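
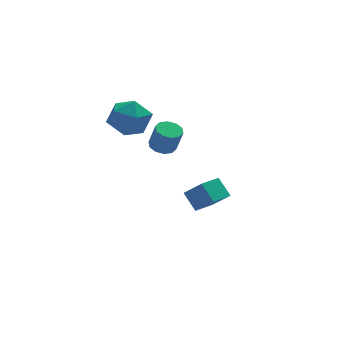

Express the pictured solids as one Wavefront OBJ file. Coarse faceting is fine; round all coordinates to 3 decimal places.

v 0.388 2.605 -2.786
v 0.085 3.274 -2.078
v -0.182 3.247 -3.638
v -0.485 3.917 -2.931
v 1.285 3.183 -2.949
v 0.982 3.853 -2.242
v 0.715 3.826 -3.802
v 0.412 4.495 -3.094
v -2.079 1.407 1.619
v -1.586 1.19 1.465
v -1.389 0.896 2.506
v -1.881 1.113 2.661
v -1.535 1.522 1.549
v -1.338 1.227 2.59
v -1.692 1.81 1.66
v -1.494 1.515 2.701
v -1.996 1.944 1.756
v -1.799 1.649 2.797
v -2.332 1.873 1.799
v -2.135 1.578 2.841
v -2.571 1.624 1.774
v -2.374 1.33 2.815
v -2.622 1.293 1.69
v -2.425 0.998 2.731
v -2.466 1.005 1.579
v -2.268 0.71 2.62
v -2.161 0.871 1.483
v -1.964 0.576 2.524
v -1.825 0.942 1.439
v -1.628 0.647 2.481
v -3.648 4.108 1.695
v -3.13 4.557 2.436
v -2.39 3.103 1.424
v -1.872 3.552 2.165
v -2.68 2.988 2.384
v -3.457 3.609 2.552
v -2.063 4.051 1.308
v -2.84 4.672 1.476
v -2.15 4.522 2.197
v -2.531 3.865 2.862
v -2.989 3.795 0.998
v -3.37 3.138 1.663
f 2 4 1
f 5 2 1
f 1 4 3
f 3 5 1
f 2 8 4
f 6 2 5
f 6 8 2
f 4 8 3
f 7 5 3
f 3 8 7
f 7 6 5
f 8 6 7
f 10 9 13
f 10 13 11
f 11 13 14
f 11 14 12
f 13 9 15
f 13 15 14
f 14 15 16
f 14 16 12
f 15 9 17
f 15 17 16
f 16 17 18
f 16 18 12
f 17 9 19
f 17 19 18
f 18 19 20
f 18 20 12
f 19 9 21
f 19 21 20
f 20 21 22
f 20 22 12
f 21 9 23
f 21 23 22
f 22 23 24
f 22 24 12
f 23 9 25
f 23 25 24
f 24 25 26
f 24 26 12
f 25 9 27
f 25 27 26
f 26 27 28
f 26 28 12
f 27 9 29
f 27 29 28
f 28 29 30
f 28 30 12
f 29 9 10
f 29 10 30
f 30 10 11
f 30 11 12
f 31 42 36
f 31 36 32
f 31 32 38
f 31 38 41
f 31 41 42
f 32 36 40
f 36 42 35
f 42 41 33
f 41 38 37
f 38 32 39
f 34 40 35
f 34 35 33
f 34 33 37
f 34 37 39
f 34 39 40
f 35 40 36
f 33 35 42
f 37 33 41
f 39 37 38
f 40 39 32



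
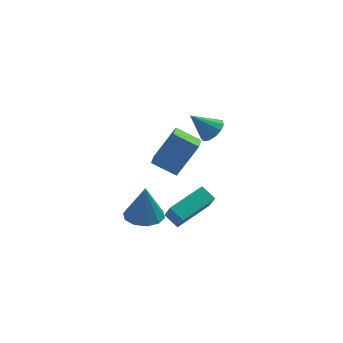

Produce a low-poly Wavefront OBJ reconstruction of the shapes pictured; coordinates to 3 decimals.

v 4.453 2.992 2.278
v 4.987 2.745 2.848
v 3.327 3.248 3.442
v 5.045 3.201 2.804
v 4.916 3.591 2.593
v 4.639 3.791 2.282
v 4.303 3.737 1.969
v 4.015 3.446 1.754
v 3.866 3.012 1.706
v 3.903 2.571 1.839
v 4.115 2.264 2.111
v 4.434 2.188 2.436
v 4.76 2.367 2.711
v 1.223 -3.525 0.584
v 1.36 -4.128 1.624
v 0.723 -2.856 1.037
v 0.859 -3.459 2.077
v 3.061 -2.421 0.983
v 3.197 -3.024 2.023
v 2.56 -1.752 1.436
v 2.697 -2.355 2.476
v -0.423 -3.526 1.799
v 0.217 -2.737 1.71
v -0.317 -3.394 3.741
v -0.371 -2.51 1.726
v -0.979 -2.672 1.77
v -1.374 -3.16 1.825
v -1.406 -3.788 1.87
v -1.062 -4.316 1.887
v -0.474 -4.543 1.871
v 0.134 -4.381 1.827
v 0.529 -3.893 1.772
v 0.561 -3.265 1.728
v 0.65 0.112 2.637
v 1.841 0.396 4.441
v 1.014 1.191 2.226
v 2.205 1.475 4.03
v 1.815 -0.535 1.97
v 3.006 -0.251 3.774
v 2.179 0.544 1.559
v 3.37 0.828 3.363
f 2 1 4
f 2 4 3
f 4 1 5
f 4 5 3
f 5 1 6
f 5 6 3
f 6 1 7
f 6 7 3
f 7 1 8
f 7 8 3
f 8 1 9
f 8 9 3
f 9 1 10
f 9 10 3
f 10 1 11
f 10 11 3
f 11 1 12
f 11 12 3
f 12 1 13
f 12 13 3
f 13 1 2
f 13 2 3
f 15 17 14
f 18 15 14
f 14 17 16
f 16 18 14
f 15 21 17
f 19 15 18
f 19 21 15
f 17 21 16
f 20 18 16
f 16 21 20
f 20 19 18
f 21 19 20
f 23 22 25
f 23 25 24
f 25 22 26
f 25 26 24
f 26 22 27
f 26 27 24
f 27 22 28
f 27 28 24
f 28 22 29
f 28 29 24
f 29 22 30
f 29 30 24
f 30 22 31
f 30 31 24
f 31 22 32
f 31 32 24
f 32 22 33
f 32 33 24
f 33 22 23
f 33 23 24
f 35 37 34
f 38 35 34
f 34 37 36
f 36 38 34
f 35 41 37
f 39 35 38
f 39 41 35
f 37 41 36
f 40 38 36
f 36 41 40
f 40 39 38
f 41 39 40



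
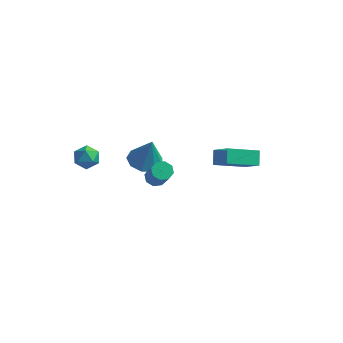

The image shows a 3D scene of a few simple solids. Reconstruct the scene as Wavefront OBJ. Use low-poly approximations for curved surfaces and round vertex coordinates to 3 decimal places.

v 2.657 0.553 1.662
v 3.701 -0.077 2.666
v 2.412 1.213 2.329
v 3.457 0.583 3.334
v 4.063 1.777 0.966
v 5.108 1.147 1.971
v 3.819 2.437 1.634
v 4.863 1.807 2.638
v -2.794 3.634 -2.359
v -1.742 3.712 -2.631
v -2.306 3.606 -0.481
v -2.034 4.393 -2.545
v -2.682 4.718 -2.372
v -3.383 4.536 -2.192
v -3.808 3.932 -2.09
v -3.759 3.189 -2.114
v -3.259 2.654 -2.252
v -2.541 2.577 -2.44
v -1.942 2.995 -2.59
v -2.966 -2.467 3.209
v -2.462 -3.072 3.02
v -3.798 -3.328 3.74
v -3.294 -3.933 3.551
v -3.089 -3.398 4.123
v -2.574 -2.866 3.795
v -3.686 -3.534 2.965
v -3.171 -3.002 2.637
v -2.907 -3.731 2.869
v -2.538 -3.647 3.585
v -3.722 -2.753 3.175
v -3.353 -2.669 3.891
v 0.885 -3.187 3.104
v 1.434 -2.985 2.932
v 2.164 -3.75 4.364
v 1.615 -3.953 4.536
v 1.21 -2.682 3.208
v 1.941 -3.448 4.64
v 0.796 -2.675 3.424
v 1.527 -3.441 4.855
v 0.434 -2.968 3.452
v 1.164 -3.734 4.883
v 0.336 -3.39 3.276
v 1.066 -4.155 4.708
v 0.559 -3.692 3
v 1.29 -4.458 4.432
v 0.973 -3.699 2.785
v 1.704 -4.465 4.216
v 1.336 -3.406 2.757
v 2.066 -4.172 4.188
f 2 4 1
f 5 2 1
f 1 4 3
f 3 5 1
f 2 8 4
f 6 2 5
f 6 8 2
f 4 8 3
f 7 5 3
f 3 8 7
f 7 6 5
f 8 6 7
f 10 9 12
f 10 12 11
f 12 9 13
f 12 13 11
f 13 9 14
f 13 14 11
f 14 9 15
f 14 15 11
f 15 9 16
f 15 16 11
f 16 9 17
f 16 17 11
f 17 9 18
f 17 18 11
f 18 9 19
f 18 19 11
f 19 9 10
f 19 10 11
f 20 31 25
f 20 25 21
f 20 21 27
f 20 27 30
f 20 30 31
f 21 25 29
f 25 31 24
f 31 30 22
f 30 27 26
f 27 21 28
f 23 29 24
f 23 24 22
f 23 22 26
f 23 26 28
f 23 28 29
f 24 29 25
f 22 24 31
f 26 22 30
f 28 26 27
f 29 28 21
f 33 32 36
f 33 36 34
f 34 36 37
f 34 37 35
f 36 32 38
f 36 38 37
f 37 38 39
f 37 39 35
f 38 32 40
f 38 40 39
f 39 40 41
f 39 41 35
f 40 32 42
f 40 42 41
f 41 42 43
f 41 43 35
f 42 32 44
f 42 44 43
f 43 44 45
f 43 45 35
f 44 32 46
f 44 46 45
f 45 46 47
f 45 47 35
f 46 32 48
f 46 48 47
f 47 48 49
f 47 49 35
f 48 32 33
f 48 33 49
f 49 33 34
f 49 34 35



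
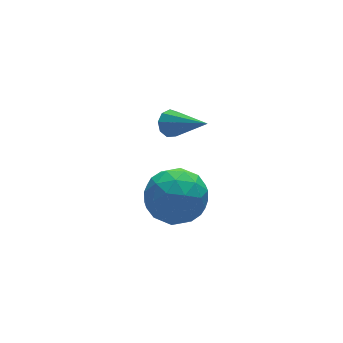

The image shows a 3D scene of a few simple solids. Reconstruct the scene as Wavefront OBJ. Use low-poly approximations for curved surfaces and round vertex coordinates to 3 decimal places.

v 0.072 1.373 0.699
v 1.075 1.609 0.248
v 0.105 -0.269 -0.088
v 1.108 -0.033 -0.539
v 1.011 -0.181 0.572
v 0.991 0.833 1.059
v 0.189 0.507 -0.899
v 0.169 1.521 -0.412
v 1.148 1.074 -0.739
v 1.656 0.648 0.17
v -0.476 0.692 -0.01
v 0.032 0.266 0.899
v 0.571 1.635 0.542
v 0.609 -0.295 -0.382
v 0.552 -0.382 0.271
v 1.142 -0.243 0.006
v 0.521 1.179 1.019
v 1.111 1.318 0.754
v 1.073 0.265 0.945
v 0.069 0.022 -0.594
v 0.659 0.161 -0.859
v 0.038 1.583 0.154
v 0.628 1.722 -0.111
v 0.107 1.075 -0.785
v 1.203 1.459 -0.303
v 1.222 0.494 -0.765
v 0.682 0.811 -0.977
v 0.67 1.408 -0.691
v 1.502 1.209 0.232
v 1.521 0.244 -0.231
v 1.464 0.157 0.422
v 1.452 0.753 0.708
v 1.544 0.894 -0.348
v -0.341 1.096 0.391
v -0.322 0.131 -0.072
v -0.272 0.587 -0.548
v -0.284 1.183 -0.262
v -0.042 0.846 0.925
v -0.023 -0.119 0.463
v 0.51 -0.068 0.851
v 0.498 0.529 1.137
v -0.364 0.446 0.508
v 0.735 1.274 3.349
v 1.073 1.142 2.977
v 1.245 -0.134 4.311
v 1.229 1.359 3.211
v 1.154 1.536 3.51
v 0.883 1.591 3.734
v 0.542 1.497 3.777
v 0.292 1.299 3.62
v 0.249 1.089 3.336
v 0.433 0.966 3.058
v 0.759 0.987 2.916
f 1 38 17
f 38 12 41
f 17 41 6
f 38 41 17
f 1 17 13
f 17 6 18
f 13 18 2
f 17 18 13
f 1 13 22
f 13 2 23
f 22 23 8
f 13 23 22
f 1 22 34
f 22 8 37
f 34 37 11
f 22 37 34
f 1 34 38
f 34 11 42
f 38 42 12
f 34 42 38
f 2 18 29
f 18 6 32
f 29 32 10
f 18 32 29
f 6 41 19
f 41 12 40
f 19 40 5
f 41 40 19
f 12 42 39
f 42 11 35
f 39 35 3
f 42 35 39
f 11 37 36
f 37 8 24
f 36 24 7
f 37 24 36
f 8 23 28
f 23 2 25
f 28 25 9
f 23 25 28
f 4 30 16
f 30 10 31
f 16 31 5
f 30 31 16
f 4 16 14
f 16 5 15
f 14 15 3
f 16 15 14
f 4 14 21
f 14 3 20
f 21 20 7
f 14 20 21
f 4 21 26
f 21 7 27
f 26 27 9
f 21 27 26
f 4 26 30
f 26 9 33
f 30 33 10
f 26 33 30
f 5 31 19
f 31 10 32
f 19 32 6
f 31 32 19
f 3 15 39
f 15 5 40
f 39 40 12
f 15 40 39
f 7 20 36
f 20 3 35
f 36 35 11
f 20 35 36
f 9 27 28
f 27 7 24
f 28 24 8
f 27 24 28
f 10 33 29
f 33 9 25
f 29 25 2
f 33 25 29
f 44 43 46
f 44 46 45
f 46 43 47
f 46 47 45
f 47 43 48
f 47 48 45
f 48 43 49
f 48 49 45
f 49 43 50
f 49 50 45
f 50 43 51
f 50 51 45
f 51 43 52
f 51 52 45
f 52 43 53
f 52 53 45
f 53 43 44
f 53 44 45



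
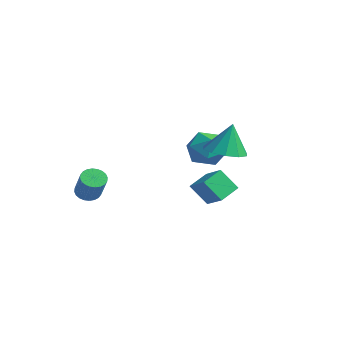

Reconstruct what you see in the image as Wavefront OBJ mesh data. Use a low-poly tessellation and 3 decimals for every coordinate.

v -3.677 -2.168 -1.119
v -3.21 -2.348 -1.549
v -2.136 -2.612 -0.272
v -2.603 -2.432 0.159
v -3.168 -2.094 -1.532
v -2.093 -2.359 -0.255
v -3.203 -1.852 -1.452
v -2.129 -2.116 -0.175
v -3.311 -1.658 -1.322
v -2.236 -1.922 -0.044
v -3.474 -1.541 -1.16
v -2.399 -1.806 0.117
v -3.668 -1.52 -0.992
v -2.593 -1.784 0.285
v -3.864 -1.598 -0.844
v -2.789 -1.862 0.433
v -4.031 -1.762 -0.737
v -2.956 -2.026 0.54
v -4.144 -1.988 -0.688
v -3.07 -2.252 0.589
v -4.187 -2.241 -0.705
v -3.112 -2.506 0.572
v -4.151 -2.484 -0.785
v -3.077 -2.748 0.492
v -4.044 -2.678 -0.916
v -2.969 -2.942 0.362
v -3.881 -2.794 -1.077
v -2.806 -3.059 0.2
v -3.687 -2.816 -1.245
v -2.612 -3.08 0.032
v -3.491 -2.738 -1.393
v -2.416 -3.002 -0.116
v -3.324 -2.574 -1.5
v -2.249 -2.838 -0.223
v -1.549 3.256 -2.365
v -2.135 2.61 -1.232
v -1.826 4.398 -1.857
v -2.412 3.752 -0.724
v -0.308 3.268 -1.716
v -0.894 2.622 -0.583
v -0.585 4.41 -1.208
v -1.171 3.764 -0.075
v 0.169 3.073 1.732
v 0.645 2.271 1.102
v -0.165 1.849 3.038
v 0.311 1.047 2.408
v 0.944 1.864 2.851
v 1.151 2.621 2.044
v -0.671 1.499 2.096
v -0.464 2.256 1.289
v 0.126 1.299 1.327
v 1.124 1.524 1.794
v -0.644 2.596 2.346
v 0.354 2.821 2.813
v 2.605 1.502 2.69
v 3.491 0.925 2.765
v 2.695 1.858 4.35
v 3.662 1.542 2.624
v 3.429 2.143 2.508
v 2.881 2.499 2.461
v 2.228 2.475 2.502
v 1.718 2.079 2.615
v 1.547 1.463 2.756
v 1.78 0.861 2.873
v 2.328 0.505 2.919
v 2.981 0.529 2.878
f 2 1 5
f 2 5 3
f 3 5 6
f 3 6 4
f 5 1 7
f 5 7 6
f 6 7 8
f 6 8 4
f 7 1 9
f 7 9 8
f 8 9 10
f 8 10 4
f 9 1 11
f 9 11 10
f 10 11 12
f 10 12 4
f 11 1 13
f 11 13 12
f 12 13 14
f 12 14 4
f 13 1 15
f 13 15 14
f 14 15 16
f 14 16 4
f 15 1 17
f 15 17 16
f 16 17 18
f 16 18 4
f 17 1 19
f 17 19 18
f 18 19 20
f 18 20 4
f 19 1 21
f 19 21 20
f 20 21 22
f 20 22 4
f 21 1 23
f 21 23 22
f 22 23 24
f 22 24 4
f 23 1 25
f 23 25 24
f 24 25 26
f 24 26 4
f 25 1 27
f 25 27 26
f 26 27 28
f 26 28 4
f 27 1 29
f 27 29 28
f 28 29 30
f 28 30 4
f 29 1 31
f 29 31 30
f 30 31 32
f 30 32 4
f 31 1 33
f 31 33 32
f 32 33 34
f 32 34 4
f 33 1 2
f 33 2 34
f 34 2 3
f 34 3 4
f 36 38 35
f 39 36 35
f 35 38 37
f 37 39 35
f 36 42 38
f 40 36 39
f 40 42 36
f 38 42 37
f 41 39 37
f 37 42 41
f 41 40 39
f 42 40 41
f 43 54 48
f 43 48 44
f 43 44 50
f 43 50 53
f 43 53 54
f 44 48 52
f 48 54 47
f 54 53 45
f 53 50 49
f 50 44 51
f 46 52 47
f 46 47 45
f 46 45 49
f 46 49 51
f 46 51 52
f 47 52 48
f 45 47 54
f 49 45 53
f 51 49 50
f 52 51 44
f 56 55 58
f 56 58 57
f 58 55 59
f 58 59 57
f 59 55 60
f 59 60 57
f 60 55 61
f 60 61 57
f 61 55 62
f 61 62 57
f 62 55 63
f 62 63 57
f 63 55 64
f 63 64 57
f 64 55 65
f 64 65 57
f 65 55 66
f 65 66 57
f 66 55 56
f 66 56 57



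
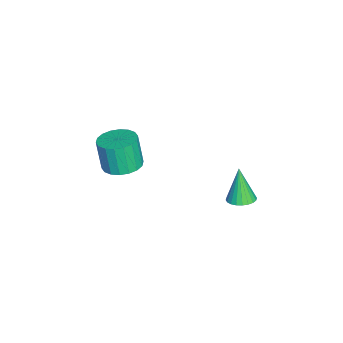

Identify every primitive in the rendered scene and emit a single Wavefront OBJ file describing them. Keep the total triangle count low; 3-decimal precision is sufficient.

v -2.919 -3.63 0.993
v -2.197 -4.446 0.977
v -2.519 -4.767 2.791
v -3.241 -3.95 2.807
v -1.924 -4.063 1.093
v -2.246 -4.384 2.907
v -1.848 -3.594 1.19
v -2.169 -3.914 3.003
v -1.983 -3.132 1.247
v -2.305 -3.452 3.061
v -2.305 -2.768 1.254
v -2.626 -3.089 3.068
v -2.748 -2.575 1.21
v -3.069 -2.896 3.024
v -3.224 -2.591 1.122
v -3.546 -2.912 2.936
v -3.641 -2.813 1.009
v -3.963 -3.134 2.823
v -3.914 -3.196 0.893
v -4.236 -3.517 2.707
v -3.991 -3.666 0.797
v -4.312 -3.986 2.61
v -3.855 -4.128 0.739
v -4.177 -4.448 2.553
v -3.534 -4.491 0.732
v -3.855 -4.812 2.546
v -3.091 -4.684 0.776
v -3.412 -5.005 2.59
v -2.614 -4.668 0.864
v -2.936 -4.989 2.678
v -0.869 2.729 1.059
v -0.135 2.559 1.262
v -1.451 2.511 2.981
v -0.138 2.861 1.295
v -0.251 3.144 1.293
v -0.459 3.363 1.255
v -0.729 3.485 1.187
v -1.02 3.493 1.1
v -1.289 3.384 1.006
v -1.493 3.176 0.921
v -1.603 2.899 0.856
v -1.601 2.597 0.823
v -1.487 2.314 0.825
v -1.279 2.095 0.863
v -1.009 1.972 0.931
v -0.718 1.965 1.018
v -0.449 2.074 1.112
v -0.245 2.282 1.197
f 2 1 5
f 2 5 3
f 3 5 6
f 3 6 4
f 5 1 7
f 5 7 6
f 6 7 8
f 6 8 4
f 7 1 9
f 7 9 8
f 8 9 10
f 8 10 4
f 9 1 11
f 9 11 10
f 10 11 12
f 10 12 4
f 11 1 13
f 11 13 12
f 12 13 14
f 12 14 4
f 13 1 15
f 13 15 14
f 14 15 16
f 14 16 4
f 15 1 17
f 15 17 16
f 16 17 18
f 16 18 4
f 17 1 19
f 17 19 18
f 18 19 20
f 18 20 4
f 19 1 21
f 19 21 20
f 20 21 22
f 20 22 4
f 21 1 23
f 21 23 22
f 22 23 24
f 22 24 4
f 23 1 25
f 23 25 24
f 24 25 26
f 24 26 4
f 25 1 27
f 25 27 26
f 26 27 28
f 26 28 4
f 27 1 29
f 27 29 28
f 28 29 30
f 28 30 4
f 29 1 2
f 29 2 30
f 30 2 3
f 30 3 4
f 32 31 34
f 32 34 33
f 34 31 35
f 34 35 33
f 35 31 36
f 35 36 33
f 36 31 37
f 36 37 33
f 37 31 38
f 37 38 33
f 38 31 39
f 38 39 33
f 39 31 40
f 39 40 33
f 40 31 41
f 40 41 33
f 41 31 42
f 41 42 33
f 42 31 43
f 42 43 33
f 43 31 44
f 43 44 33
f 44 31 45
f 44 45 33
f 45 31 46
f 45 46 33
f 46 31 47
f 46 47 33
f 47 31 48
f 47 48 33
f 48 31 32
f 48 32 33



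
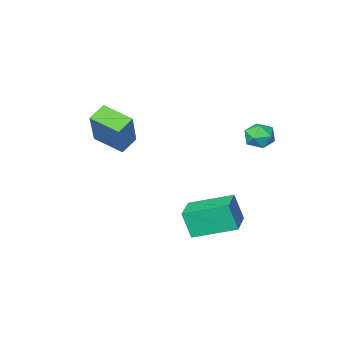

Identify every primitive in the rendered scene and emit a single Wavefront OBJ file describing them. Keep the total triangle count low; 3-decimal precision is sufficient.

v 0.645 0.465 -2.863
v 0.853 0.119 -1.754
v -0.667 1.521 -2.289
v -0.46 1.175 -1.18
v 1.48 1.425 -2.72
v 1.687 1.079 -1.611
v 0.167 2.481 -2.146
v 0.375 2.135 -1.037
v -0.797 2.513 1.767
v -0.459 2.414 2.291
v -1.401 1.726 2.009
v -1.063 1.627 2.533
v -1.424 2.142 2.483
v -1.051 2.628 2.333
v -0.809 1.512 1.967
v -0.436 1.998 1.817
v -0.466 1.795 2.414
v -0.846 2.185 2.733
v -1.014 1.955 1.567
v -1.394 2.345 1.886
v 2.345 -2.109 0.275
v 2.934 -3.232 0.643
v 1.64 -2.351 0.664
v 2.229 -3.474 1.032
v 2.931 -1.286 1.848
v 3.52 -2.409 2.216
v 2.226 -1.528 2.237
v 2.815 -2.651 2.605
f 2 4 1
f 5 2 1
f 1 4 3
f 3 5 1
f 2 8 4
f 6 2 5
f 6 8 2
f 4 8 3
f 7 5 3
f 3 8 7
f 7 6 5
f 8 6 7
f 9 20 14
f 9 14 10
f 9 10 16
f 9 16 19
f 9 19 20
f 10 14 18
f 14 20 13
f 20 19 11
f 19 16 15
f 16 10 17
f 12 18 13
f 12 13 11
f 12 11 15
f 12 15 17
f 12 17 18
f 13 18 14
f 11 13 20
f 15 11 19
f 17 15 16
f 18 17 10
f 22 24 21
f 25 22 21
f 21 24 23
f 23 25 21
f 22 28 24
f 26 22 25
f 26 28 22
f 24 28 23
f 27 25 23
f 23 28 27
f 27 26 25
f 28 26 27



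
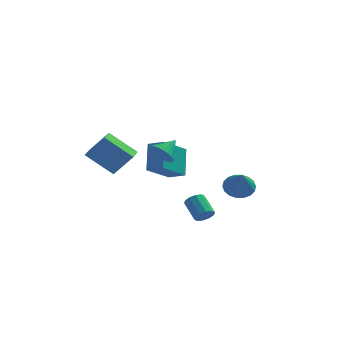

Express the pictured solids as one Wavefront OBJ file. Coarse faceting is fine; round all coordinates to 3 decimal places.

v -1.109 1.498 -1.779
v -1.209 2.671 -0.262
v -2.076 1.881 -2.139
v -2.176 3.053 -0.622
v -0.104 3.007 -2.878
v -0.204 4.179 -1.361
v -1.071 3.389 -3.238
v -1.171 4.562 -1.721
v -1.033 0.263 -0.229
v -0.79 0.672 -0.921
v -0.367 1.117 0.509
v -1.088 0.836 -0.841
v -1.377 0.9 -0.655
v -1.606 0.855 -0.395
v -1.736 0.707 -0.107
v -1.745 0.482 0.161
v -1.63 0.22 0.361
v -1.412 -0.035 0.459
v -1.129 -0.238 0.438
v -0.829 -0.355 0.302
v -0.565 -0.364 0.074
v -0.381 -0.266 -0.206
v -0.31 -0.075 -0.49
v -0.364 0.174 -0.729
v -0.534 0.438 -0.882
v 1.534 -1.424 -3.95
v 2.048 -1.244 -3.721
v 1.379 -0.355 -2.921
v 0.866 -0.536 -3.15
v 1.975 -1.037 -4.012
v 1.306 -0.148 -3.213
v 1.734 -0.978 -4.28
v 1.065 -0.089 -3.48
v 1.417 -1.089 -4.421
v 0.748 -0.2 -3.621
v 1.145 -1.329 -4.382
v 0.476 -0.44 -3.583
v 1.021 -1.605 -4.179
v 0.352 -0.716 -3.379
v 1.094 -1.812 -3.887
v 0.425 -0.923 -3.088
v 1.335 -1.871 -3.62
v 0.666 -0.982 -2.82
v 1.652 -1.76 -3.479
v 0.983 -0.871 -2.679
v 1.924 -1.52 -3.517
v 1.255 -0.631 -2.718
v -4.873 -1.176 0.055
v -3.815 -1.146 1.347
v -4.831 -0.068 -0.005
v -3.774 -0.039 1.288
v -3.326 -1.301 -1.208
v -2.269 -1.272 0.085
v -3.285 -0.194 -1.267
v -2.227 -0.164 0.025
v 3.291 -1.005 -1.839
v 3.737 -0.386 -1.401
v 3.549 -2.095 -0.561
v 3.369 -0.33 -1.28
v 2.985 -0.409 -1.269
v 2.662 -0.605 -1.372
v 2.464 -0.881 -1.567
v 2.429 -1.181 -1.815
v 2.565 -1.447 -2.069
v 2.845 -1.625 -2.277
v 3.213 -1.68 -2.399
v 3.597 -1.601 -2.41
v 3.92 -1.405 -2.307
v 4.118 -1.129 -2.112
v 4.153 -0.829 -1.863
v 4.017 -0.564 -1.61
f 2 4 1
f 5 2 1
f 1 4 3
f 3 5 1
f 2 8 4
f 6 2 5
f 6 8 2
f 4 8 3
f 7 5 3
f 3 8 7
f 7 6 5
f 8 6 7
f 10 9 12
f 10 12 11
f 12 9 13
f 12 13 11
f 13 9 14
f 13 14 11
f 14 9 15
f 14 15 11
f 15 9 16
f 15 16 11
f 16 9 17
f 16 17 11
f 17 9 18
f 17 18 11
f 18 9 19
f 18 19 11
f 19 9 20
f 19 20 11
f 20 9 21
f 20 21 11
f 21 9 22
f 21 22 11
f 22 9 23
f 22 23 11
f 23 9 24
f 23 24 11
f 24 9 25
f 24 25 11
f 25 9 10
f 25 10 11
f 27 26 30
f 27 30 28
f 28 30 31
f 28 31 29
f 30 26 32
f 30 32 31
f 31 32 33
f 31 33 29
f 32 26 34
f 32 34 33
f 33 34 35
f 33 35 29
f 34 26 36
f 34 36 35
f 35 36 37
f 35 37 29
f 36 26 38
f 36 38 37
f 37 38 39
f 37 39 29
f 38 26 40
f 38 40 39
f 39 40 41
f 39 41 29
f 40 26 42
f 40 42 41
f 41 42 43
f 41 43 29
f 42 26 44
f 42 44 43
f 43 44 45
f 43 45 29
f 44 26 46
f 44 46 45
f 45 46 47
f 45 47 29
f 46 26 27
f 46 27 47
f 47 27 28
f 47 28 29
f 49 51 48
f 52 49 48
f 48 51 50
f 50 52 48
f 49 55 51
f 53 49 52
f 53 55 49
f 51 55 50
f 54 52 50
f 50 55 54
f 54 53 52
f 55 53 54
f 57 56 59
f 57 59 58
f 59 56 60
f 59 60 58
f 60 56 61
f 60 61 58
f 61 56 62
f 61 62 58
f 62 56 63
f 62 63 58
f 63 56 64
f 63 64 58
f 64 56 65
f 64 65 58
f 65 56 66
f 65 66 58
f 66 56 67
f 66 67 58
f 67 56 68
f 67 68 58
f 68 56 69
f 68 69 58
f 69 56 70
f 69 70 58
f 70 56 71
f 70 71 58
f 71 56 57
f 71 57 58



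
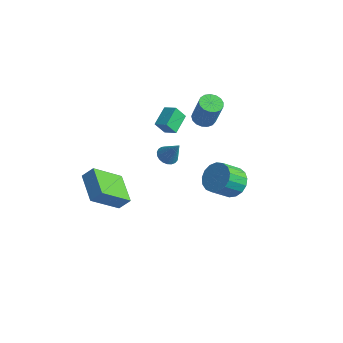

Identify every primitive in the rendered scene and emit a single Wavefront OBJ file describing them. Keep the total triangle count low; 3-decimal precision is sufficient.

v 3.662 1.579 -0.137
v 4.331 1.051 -0.483
v 4.027 0.053 0.451
v 3.358 0.581 0.797
v 4.533 1.284 -0.169
v 4.229 0.286 0.765
v 4.535 1.584 0.153
v 4.231 0.587 1.087
v 4.337 1.884 0.409
v 4.033 0.886 1.342
v 3.985 2.113 0.539
v 3.681 1.115 1.473
v 3.558 2.22 0.515
v 3.254 1.222 1.448
v 3.156 2.18 0.341
v 2.852 1.183 1.275
v 2.869 2.003 0.058
v 2.565 1.005 0.992
v 2.764 1.728 -0.27
v 2.46 0.73 0.664
v 2.865 1.419 -0.567
v 2.561 0.421 0.367
v 3.148 1.147 -0.766
v 2.844 0.149 0.168
v 3.549 0.974 -0.82
v 3.245 -0.024 0.113
v 3.976 0.939 -0.718
v 3.672 -0.059 0.215
v -2.09 -0.939 -4.351
v -2.617 -2.513 -2.923
v -3.665 0.001 -3.897
v -4.193 -1.573 -2.468
v -1.647 -0.507 -3.712
v -2.175 -2.081 -2.283
v -3.223 0.433 -3.257
v -3.75 -1.141 -1.829
v -0.545 3.967 1.052
v 0.085 3.975 0.825
v 0.675 3.901 2.46
v 0.045 3.893 2.688
v 0.014 4.285 0.865
v 0.604 4.211 2.5
v -0.186 4.523 0.948
v 0.405 4.448 2.583
v -0.467 4.632 1.054
v 0.123 4.558 2.69
v -0.767 4.59 1.161
v -0.176 4.516 2.796
v -1.016 4.405 1.242
v -0.425 4.331 2.877
v -1.157 4.119 1.28
v -0.566 4.045 2.915
v -1.158 3.799 1.266
v -0.567 3.725 2.901
v -1.018 3.517 1.203
v -0.428 3.443 2.838
v -0.771 3.338 1.105
v -0.18 3.264 2.74
v -0.471 3.304 0.996
v 0.119 3.229 2.631
v -0.189 3.421 0.899
v 0.402 3.347 2.534
v 0.012 3.663 0.838
v 0.602 3.589 2.473
v 0.08 0.508 0.569
v 0.6 0.534 0.25
v 0.8 0.632 1.751
v 0.534 0.779 0.264
v 0.39 0.977 0.331
v 0.192 1.093 0.439
v -0.025 1.109 0.569
v -0.224 1.02 0.7
v -0.37 0.843 0.807
v -0.438 0.608 0.874
v -0.417 0.356 0.887
v -0.31 0.13 0.846
v -0.135 -0.031 0.756
v 0.077 -0.099 0.635
v 0.289 -0.061 0.501
v 0.466 0.074 0.38
v 0.575 0.285 0.291
v -1.602 1.327 1.596
v -0.854 1.416 1.944
v -1.954 2.442 2.065
v -1.206 2.532 2.414
v -1.294 1.748 0.826
v -0.546 1.838 1.175
v -1.646 2.864 1.296
v -0.898 2.953 1.644
f 2 1 5
f 2 5 3
f 3 5 6
f 3 6 4
f 5 1 7
f 5 7 6
f 6 7 8
f 6 8 4
f 7 1 9
f 7 9 8
f 8 9 10
f 8 10 4
f 9 1 11
f 9 11 10
f 10 11 12
f 10 12 4
f 11 1 13
f 11 13 12
f 12 13 14
f 12 14 4
f 13 1 15
f 13 15 14
f 14 15 16
f 14 16 4
f 15 1 17
f 15 17 16
f 16 17 18
f 16 18 4
f 17 1 19
f 17 19 18
f 18 19 20
f 18 20 4
f 19 1 21
f 19 21 20
f 20 21 22
f 20 22 4
f 21 1 23
f 21 23 22
f 22 23 24
f 22 24 4
f 23 1 25
f 23 25 24
f 24 25 26
f 24 26 4
f 25 1 27
f 25 27 26
f 26 27 28
f 26 28 4
f 27 1 2
f 27 2 28
f 28 2 3
f 28 3 4
f 30 32 29
f 33 30 29
f 29 32 31
f 31 33 29
f 30 36 32
f 34 30 33
f 34 36 30
f 32 36 31
f 35 33 31
f 31 36 35
f 35 34 33
f 36 34 35
f 38 37 41
f 38 41 39
f 39 41 42
f 39 42 40
f 41 37 43
f 41 43 42
f 42 43 44
f 42 44 40
f 43 37 45
f 43 45 44
f 44 45 46
f 44 46 40
f 45 37 47
f 45 47 46
f 46 47 48
f 46 48 40
f 47 37 49
f 47 49 48
f 48 49 50
f 48 50 40
f 49 37 51
f 49 51 50
f 50 51 52
f 50 52 40
f 51 37 53
f 51 53 52
f 52 53 54
f 52 54 40
f 53 37 55
f 53 55 54
f 54 55 56
f 54 56 40
f 55 37 57
f 55 57 56
f 56 57 58
f 56 58 40
f 57 37 59
f 57 59 58
f 58 59 60
f 58 60 40
f 59 37 61
f 59 61 60
f 60 61 62
f 60 62 40
f 61 37 63
f 61 63 62
f 62 63 64
f 62 64 40
f 63 37 38
f 63 38 64
f 64 38 39
f 64 39 40
f 66 65 68
f 66 68 67
f 68 65 69
f 68 69 67
f 69 65 70
f 69 70 67
f 70 65 71
f 70 71 67
f 71 65 72
f 71 72 67
f 72 65 73
f 72 73 67
f 73 65 74
f 73 74 67
f 74 65 75
f 74 75 67
f 75 65 76
f 75 76 67
f 76 65 77
f 76 77 67
f 77 65 78
f 77 78 67
f 78 65 79
f 78 79 67
f 79 65 80
f 79 80 67
f 80 65 81
f 80 81 67
f 81 65 66
f 81 66 67
f 83 85 82
f 86 83 82
f 82 85 84
f 84 86 82
f 83 89 85
f 87 83 86
f 87 89 83
f 85 89 84
f 88 86 84
f 84 89 88
f 88 87 86
f 89 87 88



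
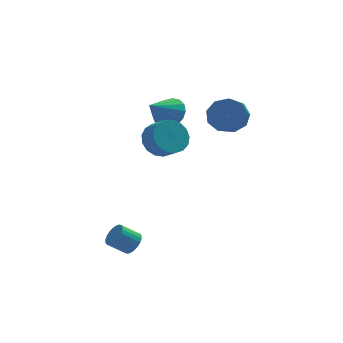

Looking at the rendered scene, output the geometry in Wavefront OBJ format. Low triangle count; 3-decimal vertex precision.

v 0.86 4.021 1.703
v 1.553 3.818 2.335
v -0.26 3.419 2.737
v 1.426 4.245 2.446
v 1.169 4.621 2.386
v 0.841 4.86 2.17
v 0.518 4.906 1.847
v 0.273 4.75 1.491
v 0.163 4.427 1.183
v 0.212 4.011 0.995
v 0.411 3.598 0.968
v 0.712 3.281 1.11
v 1.047 3.134 1.388
v 1.34 3.19 1.738
v 1.522 3.437 2.08
v -0.128 1.738 1.3
v 0.459 2.42 1.736
v 0.855 1.684 2.355
v 0.268 1.002 1.92
v 0.06 2.427 2
v 0.456 1.691 2.619
v -0.382 2.277 2.104
v 0.013 1.541 2.723
v -0.766 2.003 2.023
v -0.371 1.267 2.642
v -1.004 1.668 1.777
v -0.609 0.932 2.396
v -1.041 1.349 1.422
v -0.646 0.613 2.041
v -0.869 1.12 1.039
v -0.473 0.384 1.658
v -0.527 1.032 0.716
v -0.131 0.296 1.335
v -0.093 1.106 0.527
v 0.302 0.369 1.146
v 0.332 1.324 0.515
v 0.728 0.588 1.134
v 0.652 1.638 0.683
v 1.048 0.902 1.302
v 0.794 1.974 0.993
v 1.189 1.238 1.612
v 0.724 2.257 1.373
v 1.12 1.52 1.992
v 3.587 3.09 1.707
v 4.343 3.204 2.367
v 4.009 2.384 2.893
v 3.253 2.27 2.233
v 3.791 3.563 2.576
v 3.457 2.743 3.101
v 3.144 3.701 2.378
v 2.809 2.881 2.904
v 2.704 3.553 1.866
v 2.369 2.733 2.392
v 2.677 3.188 1.28
v 2.342 2.368 1.806
v 3.077 2.777 0.894
v 2.742 1.957 1.42
v 3.715 2.513 0.888
v 3.38 1.693 1.414
v 4.294 2.519 1.266
v 3.959 1.699 1.791
v 4.542 2.792 1.85
v 4.207 1.972 2.375
v -2.108 -1.449 -3.536
v -1.789 -1.019 -3.186
v -2.653 -0.94 -2.494
v -2.972 -1.371 -2.844
v -1.906 -0.871 -3.35
v -2.771 -0.793 -2.658
v -2.055 -0.811 -3.542
v -2.919 -0.733 -2.85
v -2.211 -0.849 -3.733
v -3.075 -0.771 -3.041
v -2.352 -0.978 -3.894
v -3.216 -0.899 -3.202
v -2.455 -1.179 -4.001
v -3.32 -1.1 -3.308
v -2.506 -1.421 -4.036
v -3.37 -1.342 -3.344
v -2.496 -1.667 -3.996
v -3.36 -1.588 -3.304
v -2.427 -1.88 -3.886
v -3.291 -1.801 -3.194
v -2.309 -2.027 -3.722
v -3.174 -1.949 -3.03
v -2.161 -2.087 -3.53
v -3.025 -2.009 -2.838
v -2.005 -2.049 -3.339
v -2.869 -1.971 -2.647
v -1.864 -1.921 -3.178
v -2.728 -1.842 -2.486
v -1.76 -1.72 -3.072
v -2.625 -1.641 -2.379
v -1.71 -1.478 -3.036
v -2.574 -1.399 -2.344
v -1.72 -1.232 -3.076
v -2.584 -1.153 -2.384
f 2 1 4
f 2 4 3
f 4 1 5
f 4 5 3
f 5 1 6
f 5 6 3
f 6 1 7
f 6 7 3
f 7 1 8
f 7 8 3
f 8 1 9
f 8 9 3
f 9 1 10
f 9 10 3
f 10 1 11
f 10 11 3
f 11 1 12
f 11 12 3
f 12 1 13
f 12 13 3
f 13 1 14
f 13 14 3
f 14 1 15
f 14 15 3
f 15 1 2
f 15 2 3
f 17 16 20
f 17 20 18
f 18 20 21
f 18 21 19
f 20 16 22
f 20 22 21
f 21 22 23
f 21 23 19
f 22 16 24
f 22 24 23
f 23 24 25
f 23 25 19
f 24 16 26
f 24 26 25
f 25 26 27
f 25 27 19
f 26 16 28
f 26 28 27
f 27 28 29
f 27 29 19
f 28 16 30
f 28 30 29
f 29 30 31
f 29 31 19
f 30 16 32
f 30 32 31
f 31 32 33
f 31 33 19
f 32 16 34
f 32 34 33
f 33 34 35
f 33 35 19
f 34 16 36
f 34 36 35
f 35 36 37
f 35 37 19
f 36 16 38
f 36 38 37
f 37 38 39
f 37 39 19
f 38 16 40
f 38 40 39
f 39 40 41
f 39 41 19
f 40 16 42
f 40 42 41
f 41 42 43
f 41 43 19
f 42 16 17
f 42 17 43
f 43 17 18
f 43 18 19
f 45 44 48
f 45 48 46
f 46 48 49
f 46 49 47
f 48 44 50
f 48 50 49
f 49 50 51
f 49 51 47
f 50 44 52
f 50 52 51
f 51 52 53
f 51 53 47
f 52 44 54
f 52 54 53
f 53 54 55
f 53 55 47
f 54 44 56
f 54 56 55
f 55 56 57
f 55 57 47
f 56 44 58
f 56 58 57
f 57 58 59
f 57 59 47
f 58 44 60
f 58 60 59
f 59 60 61
f 59 61 47
f 60 44 62
f 60 62 61
f 61 62 63
f 61 63 47
f 62 44 45
f 62 45 63
f 63 45 46
f 63 46 47
f 65 64 68
f 65 68 66
f 66 68 69
f 66 69 67
f 68 64 70
f 68 70 69
f 69 70 71
f 69 71 67
f 70 64 72
f 70 72 71
f 71 72 73
f 71 73 67
f 72 64 74
f 72 74 73
f 73 74 75
f 73 75 67
f 74 64 76
f 74 76 75
f 75 76 77
f 75 77 67
f 76 64 78
f 76 78 77
f 77 78 79
f 77 79 67
f 78 64 80
f 78 80 79
f 79 80 81
f 79 81 67
f 80 64 82
f 80 82 81
f 81 82 83
f 81 83 67
f 82 64 84
f 82 84 83
f 83 84 85
f 83 85 67
f 84 64 86
f 84 86 85
f 85 86 87
f 85 87 67
f 86 64 88
f 86 88 87
f 87 88 89
f 87 89 67
f 88 64 90
f 88 90 89
f 89 90 91
f 89 91 67
f 90 64 92
f 90 92 91
f 91 92 93
f 91 93 67
f 92 64 94
f 92 94 93
f 93 94 95
f 93 95 67
f 94 64 96
f 94 96 95
f 95 96 97
f 95 97 67
f 96 64 65
f 96 65 97
f 97 65 66
f 97 66 67



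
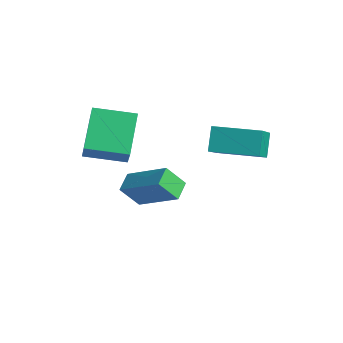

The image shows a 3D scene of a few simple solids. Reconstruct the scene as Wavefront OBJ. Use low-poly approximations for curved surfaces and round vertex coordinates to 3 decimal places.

v -1.693 -2.739 -0.955
v 0.032 -2.314 0.183
v -2.066 -1.955 -0.683
v -0.34 -1.53 0.455
v -1.2 -2.17 -1.915
v 0.526 -1.745 -0.777
v -1.572 -1.386 -1.643
v 0.153 -0.961 -0.505
v -1.79 -4.528 2.06
v -2.752 -3.189 3.122
v -0.511 -3.395 1.791
v -1.472 -2.057 2.852
v -1.228 -4.923 3.068
v -2.189 -3.585 4.129
v 0.052 -3.791 2.798
v -0.91 -2.452 3.86
v 1.121 -0.253 1.469
v 0.7 0.354 2.337
v 2.73 0.793 1.518
v 2.31 1.399 2.387
v 1.99 -1.659 2.873
v 1.57 -1.053 3.742
v 3.6 -0.614 2.923
v 3.179 -0.007 3.791
f 2 4 1
f 5 2 1
f 1 4 3
f 3 5 1
f 2 8 4
f 6 2 5
f 6 8 2
f 4 8 3
f 7 5 3
f 3 8 7
f 7 6 5
f 8 6 7
f 10 12 9
f 13 10 9
f 9 12 11
f 11 13 9
f 10 16 12
f 14 10 13
f 14 16 10
f 12 16 11
f 15 13 11
f 11 16 15
f 15 14 13
f 16 14 15
f 18 20 17
f 21 18 17
f 17 20 19
f 19 21 17
f 18 24 20
f 22 18 21
f 22 24 18
f 20 24 19
f 23 21 19
f 19 24 23
f 23 22 21
f 24 22 23



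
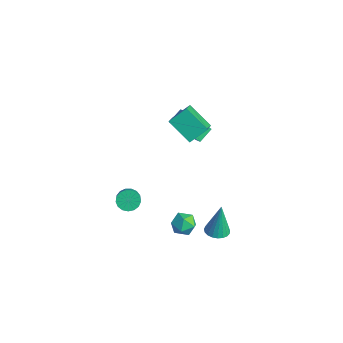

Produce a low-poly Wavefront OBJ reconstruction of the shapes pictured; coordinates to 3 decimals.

v -2.495 -0.289 1.492
v -2.707 0.583 2.056
v -3.194 -0.168 1.042
v -3.406 0.705 1.606
v -1.454 0.815 0.174
v -1.666 1.688 0.738
v -2.153 0.937 -0.276
v -2.365 1.809 0.288
v -1.946 -0.697 2.718
v -0.73 -1.67 3.842
v -1.797 0.346 3.462
v -0.582 -0.627 4.585
v -0.598 -0.173 1.715
v 0.617 -1.146 2.838
v -0.45 0.87 2.458
v 0.766 -0.103 3.582
v -1.772 -3.682 -3.131
v -1.379 -3.917 -3.66
v -0.714 -4.293 -2.999
v -1.108 -4.058 -2.469
v -1.261 -3.609 -3.603
v -0.596 -3.985 -2.942
v -1.26 -3.317 -3.438
v -0.595 -3.693 -2.777
v -1.376 -3.109 -3.203
v -0.712 -3.485 -2.541
v -1.583 -3.032 -2.951
v -0.919 -3.408 -2.29
v -1.834 -3.104 -2.74
v -1.169 -3.48 -2.079
v -2.07 -3.309 -2.619
v -1.406 -3.685 -1.958
v -2.238 -3.598 -2.615
v -1.574 -3.975 -1.954
v -2.299 -3.907 -2.729
v -1.635 -4.284 -2.068
v -2.24 -4.165 -2.935
v -1.576 -4.541 -2.274
v -2.073 -4.311 -3.186
v -1.409 -4.688 -2.525
v -1.838 -4.314 -3.424
v -1.173 -4.69 -2.763
v -1.587 -4.172 -3.595
v -0.923 -4.548 -2.934
v 2.034 -0.198 -4.566
v 2.465 -0.781 -4.482
v 2.006 0.078 -2.494
v 2.668 -0.557 -4.509
v 2.76 -0.27 -4.546
v 2.727 0.029 -4.587
v 2.575 0.289 -4.623
v 2.328 0.464 -4.65
v 2.031 0.525 -4.662
v 1.735 0.461 -4.658
v 1.49 0.283 -4.637
v 1.339 0.021 -4.605
v 1.308 -0.278 -4.565
v 1.403 -0.564 -4.525
v 1.607 -0.786 -4.493
v 1.885 -0.907 -4.473
v 2.188 -0.905 -4.469
v 0.65 -1.397 -3.793
v 1.226 -1.294 -3.219
v 1.254 -2.506 -4.201
v 1.83 -2.403 -3.627
v 1.064 -2.597 -3.409
v 0.69 -1.912 -3.157
v 1.79 -1.888 -4.263
v 1.416 -1.203 -4.011
v 1.931 -1.598 -3.509
v 1.482 -2.036 -2.981
v 0.998 -1.764 -4.439
v 0.549 -2.202 -3.911
f 2 4 1
f 5 2 1
f 1 4 3
f 3 5 1
f 2 8 4
f 6 2 5
f 6 8 2
f 4 8 3
f 7 5 3
f 3 8 7
f 7 6 5
f 8 6 7
f 10 12 9
f 13 10 9
f 9 12 11
f 11 13 9
f 10 16 12
f 14 10 13
f 14 16 10
f 12 16 11
f 15 13 11
f 11 16 15
f 15 14 13
f 16 14 15
f 18 17 21
f 18 21 19
f 19 21 22
f 19 22 20
f 21 17 23
f 21 23 22
f 22 23 24
f 22 24 20
f 23 17 25
f 23 25 24
f 24 25 26
f 24 26 20
f 25 17 27
f 25 27 26
f 26 27 28
f 26 28 20
f 27 17 29
f 27 29 28
f 28 29 30
f 28 30 20
f 29 17 31
f 29 31 30
f 30 31 32
f 30 32 20
f 31 17 33
f 31 33 32
f 32 33 34
f 32 34 20
f 33 17 35
f 33 35 34
f 34 35 36
f 34 36 20
f 35 17 37
f 35 37 36
f 36 37 38
f 36 38 20
f 37 17 39
f 37 39 38
f 38 39 40
f 38 40 20
f 39 17 41
f 39 41 40
f 40 41 42
f 40 42 20
f 41 17 43
f 41 43 42
f 42 43 44
f 42 44 20
f 43 17 18
f 43 18 44
f 44 18 19
f 44 19 20
f 46 45 48
f 46 48 47
f 48 45 49
f 48 49 47
f 49 45 50
f 49 50 47
f 50 45 51
f 50 51 47
f 51 45 52
f 51 52 47
f 52 45 53
f 52 53 47
f 53 45 54
f 53 54 47
f 54 45 55
f 54 55 47
f 55 45 56
f 55 56 47
f 56 45 57
f 56 57 47
f 57 45 58
f 57 58 47
f 58 45 59
f 58 59 47
f 59 45 60
f 59 60 47
f 60 45 61
f 60 61 47
f 61 45 46
f 61 46 47
f 62 73 67
f 62 67 63
f 62 63 69
f 62 69 72
f 62 72 73
f 63 67 71
f 67 73 66
f 73 72 64
f 72 69 68
f 69 63 70
f 65 71 66
f 65 66 64
f 65 64 68
f 65 68 70
f 65 70 71
f 66 71 67
f 64 66 73
f 68 64 72
f 70 68 69
f 71 70 63



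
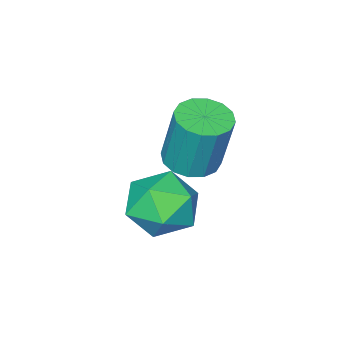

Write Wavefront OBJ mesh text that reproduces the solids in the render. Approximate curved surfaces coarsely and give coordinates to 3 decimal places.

v 1.176 3.588 -3.166
v 1.979 3.483 -2.697
v 0.801 2.157 -2.843
v 1.604 2.052 -2.374
v 0.933 2.611 -2.035
v 1.166 3.495 -2.235
v 1.614 2.145 -3.305
v 1.847 3.029 -3.505
v 2.25 2.591 -2.783
v 1.829 2.879 -1.998
v 0.951 2.761 -3.542
v 0.53 3.049 -2.757
v -0.751 1.473 -3.175
v -0.281 0.958 -3.042
v -0.298 1.373 -1.373
v -0.769 1.887 -1.505
v -0.078 1.256 -3.114
v -0.095 1.671 -1.445
v -0.056 1.612 -3.202
v -0.073 2.027 -1.533
v -0.22 1.931 -3.283
v -0.237 2.345 -1.614
v -0.527 2.127 -3.335
v -0.544 2.541 -1.666
v -0.893 2.147 -3.344
v -0.91 2.562 -1.675
v -1.222 1.987 -3.307
v -1.239 2.402 -1.638
v -1.425 1.689 -3.235
v -1.442 2.104 -1.566
v -1.447 1.333 -3.147
v -1.464 1.748 -1.478
v -1.283 1.015 -3.066
v -1.3 1.429 -1.397
v -0.976 0.819 -3.014
v -0.993 1.233 -1.345
v -0.61 0.798 -3.005
v -0.627 1.213 -1.336
f 1 12 6
f 1 6 2
f 1 2 8
f 1 8 11
f 1 11 12
f 2 6 10
f 6 12 5
f 12 11 3
f 11 8 7
f 8 2 9
f 4 10 5
f 4 5 3
f 4 3 7
f 4 7 9
f 4 9 10
f 5 10 6
f 3 5 12
f 7 3 11
f 9 7 8
f 10 9 2
f 14 13 17
f 14 17 15
f 15 17 18
f 15 18 16
f 17 13 19
f 17 19 18
f 18 19 20
f 18 20 16
f 19 13 21
f 19 21 20
f 20 21 22
f 20 22 16
f 21 13 23
f 21 23 22
f 22 23 24
f 22 24 16
f 23 13 25
f 23 25 24
f 24 25 26
f 24 26 16
f 25 13 27
f 25 27 26
f 26 27 28
f 26 28 16
f 27 13 29
f 27 29 28
f 28 29 30
f 28 30 16
f 29 13 31
f 29 31 30
f 30 31 32
f 30 32 16
f 31 13 33
f 31 33 32
f 32 33 34
f 32 34 16
f 33 13 35
f 33 35 34
f 34 35 36
f 34 36 16
f 35 13 37
f 35 37 36
f 36 37 38
f 36 38 16
f 37 13 14
f 37 14 38
f 38 14 15
f 38 15 16



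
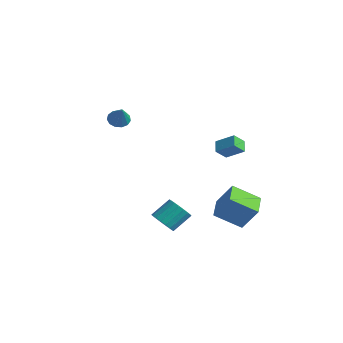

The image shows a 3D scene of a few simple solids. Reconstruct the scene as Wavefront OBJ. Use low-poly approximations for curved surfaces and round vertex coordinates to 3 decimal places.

v 3.931 1.523 -4.174
v 2.922 0.253 -3.184
v 2.794 2.632 -3.911
v 1.785 1.362 -2.92
v 4.755 2.018 -2.7
v 3.746 0.748 -1.709
v 3.618 3.127 -2.436
v 2.609 1.857 -1.446
v 0.429 3.125 -0.41
v 0.374 2.391 0.266
v -0.175 3.592 0.048
v -0.23 2.857 0.724
v 1.41 3.703 0.296
v 1.355 2.968 0.972
v 0.806 4.169 0.754
v 0.751 3.435 1.43
v 3.784 -3.966 -1.991
v 4.5 -4.272 -1.734
v 4.652 -3.16 -0.832
v 3.936 -2.854 -1.089
v 4.599 -4.059 -2.013
v 4.75 -2.947 -1.111
v 4.536 -3.827 -2.288
v 4.687 -2.715 -1.386
v 4.324 -3.623 -2.504
v 4.476 -2.511 -1.602
v 4.006 -3.487 -2.619
v 4.157 -2.375 -1.716
v 3.643 -3.445 -2.609
v 3.794 -2.334 -1.706
v 3.309 -3.507 -2.477
v 3.46 -2.395 -1.574
v 3.068 -3.66 -2.248
v 3.22 -2.548 -1.346
v 2.97 -3.873 -1.969
v 3.121 -2.761 -1.067
v 3.033 -4.105 -1.694
v 3.184 -2.993 -0.792
v 3.244 -4.309 -1.478
v 3.396 -3.197 -0.576
v 3.563 -4.445 -1.364
v 3.714 -3.333 -0.461
v 3.926 -4.486 -1.374
v 4.077 -3.375 -0.471
v 4.26 -4.425 -1.506
v 4.411 -3.313 -0.603
v -4.256 -1.142 2.194
v -3.947 -1.628 1.796
v -3.324 -1.558 3.426
v -3.738 -1.298 1.75
v -3.692 -0.917 1.844
v -3.826 -0.608 2.049
v -4.096 -0.469 2.301
v -4.417 -0.543 2.518
v -4.686 -0.807 2.632
v -4.819 -1.177 2.607
v -4.773 -1.537 2.451
v -4.563 -1.77 2.213
v -4.255 -1.805 1.969
f 2 4 1
f 5 2 1
f 1 4 3
f 3 5 1
f 2 8 4
f 6 2 5
f 6 8 2
f 4 8 3
f 7 5 3
f 3 8 7
f 7 6 5
f 8 6 7
f 10 12 9
f 13 10 9
f 9 12 11
f 11 13 9
f 10 16 12
f 14 10 13
f 14 16 10
f 12 16 11
f 15 13 11
f 11 16 15
f 15 14 13
f 16 14 15
f 18 17 21
f 18 21 19
f 19 21 22
f 19 22 20
f 21 17 23
f 21 23 22
f 22 23 24
f 22 24 20
f 23 17 25
f 23 25 24
f 24 25 26
f 24 26 20
f 25 17 27
f 25 27 26
f 26 27 28
f 26 28 20
f 27 17 29
f 27 29 28
f 28 29 30
f 28 30 20
f 29 17 31
f 29 31 30
f 30 31 32
f 30 32 20
f 31 17 33
f 31 33 32
f 32 33 34
f 32 34 20
f 33 17 35
f 33 35 34
f 34 35 36
f 34 36 20
f 35 17 37
f 35 37 36
f 36 37 38
f 36 38 20
f 37 17 39
f 37 39 38
f 38 39 40
f 38 40 20
f 39 17 41
f 39 41 40
f 40 41 42
f 40 42 20
f 41 17 43
f 41 43 42
f 42 43 44
f 42 44 20
f 43 17 45
f 43 45 44
f 44 45 46
f 44 46 20
f 45 17 18
f 45 18 46
f 46 18 19
f 46 19 20
f 48 47 50
f 48 50 49
f 50 47 51
f 50 51 49
f 51 47 52
f 51 52 49
f 52 47 53
f 52 53 49
f 53 47 54
f 53 54 49
f 54 47 55
f 54 55 49
f 55 47 56
f 55 56 49
f 56 47 57
f 56 57 49
f 57 47 58
f 57 58 49
f 58 47 59
f 58 59 49
f 59 47 48
f 59 48 49



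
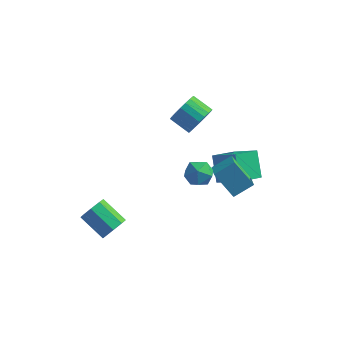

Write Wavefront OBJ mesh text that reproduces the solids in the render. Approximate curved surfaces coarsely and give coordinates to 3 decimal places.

v 2.287 -1.559 1.735
v 2.949 -1.325 1.291
v 3.091 -2.215 2.589
v 3.753 -1.981 2.145
v 3.323 -1.418 2.579
v 2.826 -1.012 2.051
v 3.214 -2.528 1.829
v 2.717 -2.122 1.301
v 3.522 -1.923 1.35
v 3.59 -1.238 1.813
v 2.45 -2.302 2.067
v 2.518 -1.617 2.53
v -1.103 -2.478 -3.311
v -0.67 -1.971 -2.927
v -2.003 -1.454 -2.105
v -2.437 -1.962 -2.489
v -0.891 -1.747 -3.426
v -2.224 -1.23 -2.603
v -1.236 -1.952 -3.857
v -2.57 -1.435 -3.035
v -1.504 -2.465 -3.969
v -2.837 -1.948 -3.146
v -1.537 -2.986 -3.695
v -2.87 -2.469 -2.873
v -1.316 -3.21 -3.197
v -2.649 -2.693 -2.374
v -0.97 -3.005 -2.765
v -2.304 -2.488 -1.943
v -0.703 -2.492 -2.654
v -2.036 -1.975 -1.831
v 1.614 3.356 0.842
v 2.044 4.016 1.317
v 0.956 4.325 1.872
v 0.526 3.664 1.398
v 1.935 4.203 1.001
v 0.847 4.512 1.557
v 1.771 4.243 0.658
v 0.683 4.552 1.213
v 1.58 4.13 0.346
v 0.492 4.438 0.902
v 1.395 3.883 0.121
v 0.307 4.191 0.676
v 1.247 3.544 0.02
v 0.159 3.853 0.575
v 1.163 3.174 0.061
v 0.075 3.482 0.617
v 1.157 2.834 0.237
v 0.069 3.143 0.793
v 1.23 2.585 0.518
v 0.142 2.893 1.074
v 1.369 2.469 0.855
v 0.281 2.778 1.411
v 1.551 2.506 1.19
v 0.463 2.815 1.746
v 1.743 2.691 1.465
v 0.655 2.999 2.02
v 1.913 2.99 1.631
v 0.825 3.298 2.187
v 2.032 3.352 1.662
v 0.944 3.661 2.218
v 2.078 3.715 1.551
v 0.99 4.024 2.106
v 2.624 2.953 -3.728
v 2.097 3.929 -2.506
v 3.448 4.24 -4.401
v 2.921 5.217 -3.18
v 3.959 2.563 -2.84
v 3.432 3.54 -1.619
v 4.783 3.851 -3.514
v 4.256 4.827 -2.292
v 3.641 1.988 -3.022
v 4.084 0.903 -2.416
v 2.538 2.253 -1.743
v 2.981 1.168 -1.136
v 4.499 2.672 -2.424
v 4.942 1.587 -1.817
v 3.396 2.937 -1.144
v 3.839 1.852 -0.538
f 1 12 6
f 1 6 2
f 1 2 8
f 1 8 11
f 1 11 12
f 2 6 10
f 6 12 5
f 12 11 3
f 11 8 7
f 8 2 9
f 4 10 5
f 4 5 3
f 4 3 7
f 4 7 9
f 4 9 10
f 5 10 6
f 3 5 12
f 7 3 11
f 9 7 8
f 10 9 2
f 14 13 17
f 14 17 15
f 15 17 18
f 15 18 16
f 17 13 19
f 17 19 18
f 18 19 20
f 18 20 16
f 19 13 21
f 19 21 20
f 20 21 22
f 20 22 16
f 21 13 23
f 21 23 22
f 22 23 24
f 22 24 16
f 23 13 25
f 23 25 24
f 24 25 26
f 24 26 16
f 25 13 27
f 25 27 26
f 26 27 28
f 26 28 16
f 27 13 29
f 27 29 28
f 28 29 30
f 28 30 16
f 29 13 14
f 29 14 30
f 30 14 15
f 30 15 16
f 32 31 35
f 32 35 33
f 33 35 36
f 33 36 34
f 35 31 37
f 35 37 36
f 36 37 38
f 36 38 34
f 37 31 39
f 37 39 38
f 38 39 40
f 38 40 34
f 39 31 41
f 39 41 40
f 40 41 42
f 40 42 34
f 41 31 43
f 41 43 42
f 42 43 44
f 42 44 34
f 43 31 45
f 43 45 44
f 44 45 46
f 44 46 34
f 45 31 47
f 45 47 46
f 46 47 48
f 46 48 34
f 47 31 49
f 47 49 48
f 48 49 50
f 48 50 34
f 49 31 51
f 49 51 50
f 50 51 52
f 50 52 34
f 51 31 53
f 51 53 52
f 52 53 54
f 52 54 34
f 53 31 55
f 53 55 54
f 54 55 56
f 54 56 34
f 55 31 57
f 55 57 56
f 56 57 58
f 56 58 34
f 57 31 59
f 57 59 58
f 58 59 60
f 58 60 34
f 59 31 61
f 59 61 60
f 60 61 62
f 60 62 34
f 61 31 32
f 61 32 62
f 62 32 33
f 62 33 34
f 64 66 63
f 67 64 63
f 63 66 65
f 65 67 63
f 64 70 66
f 68 64 67
f 68 70 64
f 66 70 65
f 69 67 65
f 65 70 69
f 69 68 67
f 70 68 69
f 72 74 71
f 75 72 71
f 71 74 73
f 73 75 71
f 72 78 74
f 76 72 75
f 76 78 72
f 74 78 73
f 77 75 73
f 73 78 77
f 77 76 75
f 78 76 77



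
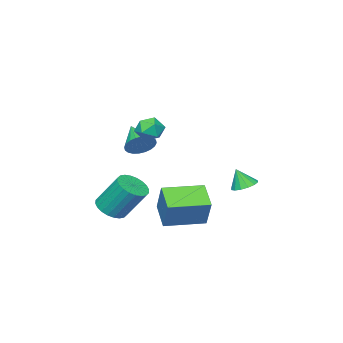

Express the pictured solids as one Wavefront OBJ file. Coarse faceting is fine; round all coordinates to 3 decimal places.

v 2.099 0.547 -2.22
v 2.545 0.017 -1.762
v 2.207 1.084 -0.201
v 1.761 1.613 -0.66
v 2.773 0.227 -1.856
v 2.435 1.294 -0.295
v 2.898 0.486 -2.005
v 2.56 1.552 -0.445
v 2.902 0.753 -2.187
v 2.564 1.82 -0.627
v 2.784 0.99 -2.375
v 2.446 2.056 -0.814
v 2.561 1.158 -2.538
v 2.223 2.225 -0.978
v 2.268 1.234 -2.653
v 1.93 2.301 -1.093
v 1.949 1.205 -2.703
v 1.611 2.272 -1.142
v 1.653 1.076 -2.679
v 1.315 2.143 -1.118
v 1.425 0.866 -2.585
v 1.087 1.933 -1.024
v 1.3 0.608 -2.435
v 0.962 1.674 -0.875
v 1.296 0.34 -2.253
v 0.958 1.407 -0.693
v 1.414 0.104 -2.066
v 1.076 1.17 -0.505
v 1.637 -0.065 -1.902
v 1.299 1.002 -0.342
v 1.93 -0.141 -1.787
v 1.592 0.926 -0.227
v 2.249 -0.112 -1.738
v 1.911 0.955 -0.177
v 1.236 1.562 1.658
v 1.889 1.197 1.601
v 0.664 0.418 2.422
v 1.927 1.345 1.85
v 1.861 1.526 2.071
v 1.699 1.712 2.228
v 1.467 1.875 2.299
v 1.199 1.991 2.272
v 0.937 2.041 2.151
v 0.721 2.019 1.956
v 0.583 1.926 1.715
v 0.544 1.779 1.465
v 0.611 1.598 1.244
v 0.773 1.412 1.087
v 1.005 1.249 1.016
v 1.272 1.133 1.043
v 1.534 1.083 1.164
v 1.751 1.105 1.36
v 1.651 3.013 3.268
v 1.935 3.389 2.717
v 2.705 2.971 3.783
v 2.989 3.347 3.232
v 2.528 3.668 3.691
v 1.877 3.694 3.373
v 2.763 2.666 3.127
v 2.112 2.692 2.809
v 2.623 3.175 2.63
v 2.477 3.794 2.978
v 2.163 2.566 3.522
v 2.017 3.185 3.87
v -2.393 1.829 -2.908
v -1.904 2.574 -1.403
v -1.687 2.888 -3.663
v -1.198 3.634 -2.158
v -0.702 0.706 -2.902
v -0.213 1.452 -1.397
v 0.004 1.766 -3.657
v 0.493 2.511 -2.152
v -2.912 4.108 -1.29
v -2.319 4.42 -1.318
v -2.688 3.772 -0.31
v -2.539 4.655 -1.188
v -2.858 4.743 -1.085
v -3.191 4.661 -1.037
v -3.45 4.431 -1.057
v -3.564 4.114 -1.139
v -3.504 3.796 -1.262
v -3.285 3.561 -1.392
v -2.966 3.472 -1.495
v -2.632 3.554 -1.543
v -2.373 3.784 -1.524
v -2.259 4.101 -1.441
f 2 1 5
f 2 5 3
f 3 5 6
f 3 6 4
f 5 1 7
f 5 7 6
f 6 7 8
f 6 8 4
f 7 1 9
f 7 9 8
f 8 9 10
f 8 10 4
f 9 1 11
f 9 11 10
f 10 11 12
f 10 12 4
f 11 1 13
f 11 13 12
f 12 13 14
f 12 14 4
f 13 1 15
f 13 15 14
f 14 15 16
f 14 16 4
f 15 1 17
f 15 17 16
f 16 17 18
f 16 18 4
f 17 1 19
f 17 19 18
f 18 19 20
f 18 20 4
f 19 1 21
f 19 21 20
f 20 21 22
f 20 22 4
f 21 1 23
f 21 23 22
f 22 23 24
f 22 24 4
f 23 1 25
f 23 25 24
f 24 25 26
f 24 26 4
f 25 1 27
f 25 27 26
f 26 27 28
f 26 28 4
f 27 1 29
f 27 29 28
f 28 29 30
f 28 30 4
f 29 1 31
f 29 31 30
f 30 31 32
f 30 32 4
f 31 1 33
f 31 33 32
f 32 33 34
f 32 34 4
f 33 1 2
f 33 2 34
f 34 2 3
f 34 3 4
f 36 35 38
f 36 38 37
f 38 35 39
f 38 39 37
f 39 35 40
f 39 40 37
f 40 35 41
f 40 41 37
f 41 35 42
f 41 42 37
f 42 35 43
f 42 43 37
f 43 35 44
f 43 44 37
f 44 35 45
f 44 45 37
f 45 35 46
f 45 46 37
f 46 35 47
f 46 47 37
f 47 35 48
f 47 48 37
f 48 35 49
f 48 49 37
f 49 35 50
f 49 50 37
f 50 35 51
f 50 51 37
f 51 35 52
f 51 52 37
f 52 35 36
f 52 36 37
f 53 64 58
f 53 58 54
f 53 54 60
f 53 60 63
f 53 63 64
f 54 58 62
f 58 64 57
f 64 63 55
f 63 60 59
f 60 54 61
f 56 62 57
f 56 57 55
f 56 55 59
f 56 59 61
f 56 61 62
f 57 62 58
f 55 57 64
f 59 55 63
f 61 59 60
f 62 61 54
f 66 68 65
f 69 66 65
f 65 68 67
f 67 69 65
f 66 72 68
f 70 66 69
f 70 72 66
f 68 72 67
f 71 69 67
f 67 72 71
f 71 70 69
f 72 70 71
f 74 73 76
f 74 76 75
f 76 73 77
f 76 77 75
f 77 73 78
f 77 78 75
f 78 73 79
f 78 79 75
f 79 73 80
f 79 80 75
f 80 73 81
f 80 81 75
f 81 73 82
f 81 82 75
f 82 73 83
f 82 83 75
f 83 73 84
f 83 84 75
f 84 73 85
f 84 85 75
f 85 73 86
f 85 86 75
f 86 73 74
f 86 74 75



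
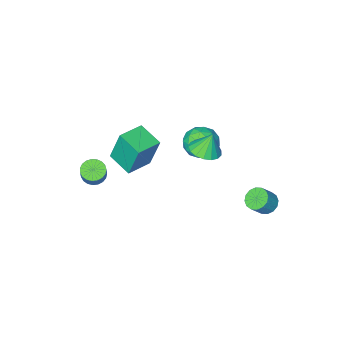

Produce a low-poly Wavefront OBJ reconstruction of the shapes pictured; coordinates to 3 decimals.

v -2.221 2.92 -2.678
v -1.755 3.171 -3.088
v -1.093 3.211 -2.313
v -1.559 2.96 -1.902
v -1.921 3.447 -2.961
v -1.259 3.488 -2.186
v -2.167 3.583 -2.758
v -1.506 3.623 -1.983
v -2.428 3.54 -2.533
v -1.766 3.581 -1.758
v -2.633 3.332 -2.347
v -1.972 3.372 -1.572
v -2.728 3.013 -2.25
v -2.066 3.053 -1.474
v -2.687 2.669 -2.267
v -2.025 2.709 -1.492
v -2.521 2.392 -2.394
v -1.859 2.433 -1.619
v -2.274 2.257 -2.597
v -1.613 2.297 -1.822
v -2.014 2.299 -2.822
v -1.352 2.34 -2.047
v -1.808 2.508 -3.008
v -1.147 2.548 -2.233
v -1.714 2.827 -3.106
v -1.052 2.867 -2.33
v 1.418 -4.008 -1.868
v 1.118 -3.489 0.113
v 1.168 -2.606 -2.273
v 0.869 -2.087 -0.291
v 2.851 -3.713 -1.729
v 2.552 -3.194 0.253
v 2.602 -2.311 -2.133
v 2.302 -1.792 -0.152
v -1.851 -1.809 -2.601
v -1.304 -1.378 -1.842
v -2.096 -3.162 -1.658
v -1.549 -2.731 -0.899
v -2.471 -2.348 -1.151
v -2.32 -1.512 -1.733
v -1.08 -3.028 -1.767
v -0.929 -2.192 -2.349
v -0.827 -2.132 -1.326
v -1.688 -1.711 -0.945
v -1.712 -2.829 -2.555
v -2.573 -2.408 -2.174
v -1.556 -1.475 -2.304
v -1.844 -3.065 -1.196
v -2.386 -2.84 -1.344
v -2.064 -2.587 -0.897
v -2.154 -1.553 -2.241
v -1.832 -1.3 -1.794
v -2.518 -1.87 -1.388
v -1.568 -3.24 -1.706
v -1.246 -2.987 -1.259
v -1.336 -1.953 -2.603
v -1.014 -1.7 -2.156
v -0.882 -2.67 -2.112
v -0.955 -1.665 -1.555
v -1.098 -2.46 -1
v -0.822 -2.635 -1.51
v -0.734 -2.143 -1.853
v -1.46 -1.417 -1.331
v -1.604 -2.213 -0.776
v -2.146 -1.987 -0.924
v -2.057 -1.496 -1.267
v -1.18 -1.86 -1.027
v -1.796 -2.327 -2.724
v -1.94 -3.123 -2.169
v -1.343 -3.044 -2.233
v -1.254 -2.553 -2.576
v -2.302 -2.08 -2.5
v -2.445 -2.875 -1.945
v -2.666 -2.397 -1.647
v -2.578 -1.905 -1.99
v -2.22 -2.68 -2.473
v 3.607 -4.1 -3.189
v 4.118 -4.529 -3.133
v 4.405 -4.069 -2.234
v 3.893 -3.64 -2.291
v 4.234 -4.321 -3.276
v 4.52 -3.86 -2.377
v 4.24 -4.074 -3.405
v 4.527 -3.613 -2.506
v 4.138 -3.831 -3.497
v 4.424 -3.371 -2.598
v 3.943 -3.635 -3.535
v 4.23 -3.175 -2.636
v 3.691 -3.52 -3.514
v 3.977 -3.059 -2.615
v 3.424 -3.505 -3.436
v 3.71 -3.044 -2.537
v 3.188 -3.593 -3.316
v 3.475 -3.132 -2.417
v 3.025 -3.769 -3.174
v 3.311 -3.308 -2.275
v 2.962 -4.002 -3.035
v 3.249 -3.541 -2.136
v 3.011 -4.252 -2.922
v 3.298 -3.791 -2.023
v 3.163 -4.476 -2.856
v 3.45 -4.015 -1.957
v 3.392 -4.635 -2.847
v 3.678 -4.174 -1.948
v 3.657 -4.701 -2.898
v 3.944 -4.241 -1.999
v 3.914 -4.664 -2.999
v 4.201 -4.203 -2.1
v -0.331 0.195 0.398
v 0.436 0.538 0.582
v -0.669 0.325 1.562
v 0.205 0.862 0.478
v -0.149 1.034 0.356
v -0.544 1.013 0.244
v -0.89 0.805 0.166
v -1.109 0.457 0.142
v -1.149 0.049 0.176
v -1.001 -0.326 0.261
v -0.7 -0.582 0.377
v -0.315 -0.659 0.498
v 0.067 -0.541 0.596
v 0.358 -0.255 0.648
v 0.491 0.135 0.643
f 2 1 5
f 2 5 3
f 3 5 6
f 3 6 4
f 5 1 7
f 5 7 6
f 6 7 8
f 6 8 4
f 7 1 9
f 7 9 8
f 8 9 10
f 8 10 4
f 9 1 11
f 9 11 10
f 10 11 12
f 10 12 4
f 11 1 13
f 11 13 12
f 12 13 14
f 12 14 4
f 13 1 15
f 13 15 14
f 14 15 16
f 14 16 4
f 15 1 17
f 15 17 16
f 16 17 18
f 16 18 4
f 17 1 19
f 17 19 18
f 18 19 20
f 18 20 4
f 19 1 21
f 19 21 20
f 20 21 22
f 20 22 4
f 21 1 23
f 21 23 22
f 22 23 24
f 22 24 4
f 23 1 25
f 23 25 24
f 24 25 26
f 24 26 4
f 25 1 2
f 25 2 26
f 26 2 3
f 26 3 4
f 28 30 27
f 31 28 27
f 27 30 29
f 29 31 27
f 28 34 30
f 32 28 31
f 32 34 28
f 30 34 29
f 33 31 29
f 29 34 33
f 33 32 31
f 34 32 33
f 35 72 51
f 72 46 75
f 51 75 40
f 72 75 51
f 35 51 47
f 51 40 52
f 47 52 36
f 51 52 47
f 35 47 56
f 47 36 57
f 56 57 42
f 47 57 56
f 35 56 68
f 56 42 71
f 68 71 45
f 56 71 68
f 35 68 72
f 68 45 76
f 72 76 46
f 68 76 72
f 36 52 63
f 52 40 66
f 63 66 44
f 52 66 63
f 40 75 53
f 75 46 74
f 53 74 39
f 75 74 53
f 46 76 73
f 76 45 69
f 73 69 37
f 76 69 73
f 45 71 70
f 71 42 58
f 70 58 41
f 71 58 70
f 42 57 62
f 57 36 59
f 62 59 43
f 57 59 62
f 38 64 50
f 64 44 65
f 50 65 39
f 64 65 50
f 38 50 48
f 50 39 49
f 48 49 37
f 50 49 48
f 38 48 55
f 48 37 54
f 55 54 41
f 48 54 55
f 38 55 60
f 55 41 61
f 60 61 43
f 55 61 60
f 38 60 64
f 60 43 67
f 64 67 44
f 60 67 64
f 39 65 53
f 65 44 66
f 53 66 40
f 65 66 53
f 37 49 73
f 49 39 74
f 73 74 46
f 49 74 73
f 41 54 70
f 54 37 69
f 70 69 45
f 54 69 70
f 43 61 62
f 61 41 58
f 62 58 42
f 61 58 62
f 44 67 63
f 67 43 59
f 63 59 36
f 67 59 63
f 78 77 81
f 78 81 79
f 79 81 82
f 79 82 80
f 81 77 83
f 81 83 82
f 82 83 84
f 82 84 80
f 83 77 85
f 83 85 84
f 84 85 86
f 84 86 80
f 85 77 87
f 85 87 86
f 86 87 88
f 86 88 80
f 87 77 89
f 87 89 88
f 88 89 90
f 88 90 80
f 89 77 91
f 89 91 90
f 90 91 92
f 90 92 80
f 91 77 93
f 91 93 92
f 92 93 94
f 92 94 80
f 93 77 95
f 93 95 94
f 94 95 96
f 94 96 80
f 95 77 97
f 95 97 96
f 96 97 98
f 96 98 80
f 97 77 99
f 97 99 98
f 98 99 100
f 98 100 80
f 99 77 101
f 99 101 100
f 100 101 102
f 100 102 80
f 101 77 103
f 101 103 102
f 102 103 104
f 102 104 80
f 103 77 105
f 103 105 104
f 104 105 106
f 104 106 80
f 105 77 107
f 105 107 106
f 106 107 108
f 106 108 80
f 107 77 78
f 107 78 108
f 108 78 79
f 108 79 80
f 110 109 112
f 110 112 111
f 112 109 113
f 112 113 111
f 113 109 114
f 113 114 111
f 114 109 115
f 114 115 111
f 115 109 116
f 115 116 111
f 116 109 117
f 116 117 111
f 117 109 118
f 117 118 111
f 118 109 119
f 118 119 111
f 119 109 120
f 119 120 111
f 120 109 121
f 120 121 111
f 121 109 122
f 121 122 111
f 122 109 123
f 122 123 111
f 123 109 110
f 123 110 111



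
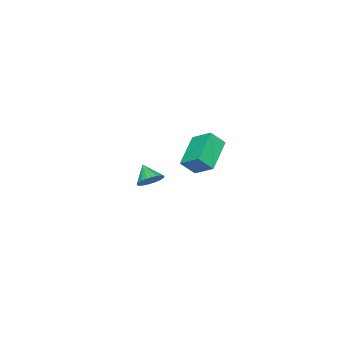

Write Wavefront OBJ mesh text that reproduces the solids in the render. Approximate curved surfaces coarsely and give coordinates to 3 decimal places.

v 4.072 0.83 0.369
v 4.424 1.177 0.892
v 3.728 0.09 1.091
v 4.173 1.304 0.901
v 3.907 1.357 0.83
v 3.666 1.331 0.688
v 3.487 1.228 0.497
v 3.397 1.065 0.287
v 3.41 0.866 0.089
v 3.524 0.661 -0.066
v 3.721 0.482 -0.155
v 3.972 0.356 -0.164
v 4.238 0.302 -0.092
v 4.479 0.329 0.05
v 4.658 0.431 0.24
v 4.748 0.595 0.45
v 4.735 0.794 0.648
v 4.621 0.998 0.803
v -3.159 -1.833 -0.614
v -3.102 -0.632 0.142
v -3.742 -1.293 -1.43
v -3.686 -0.091 -0.675
v -1.314 -1.309 -1.585
v -1.258 -0.107 -0.83
v -1.898 -0.768 -2.402
v -1.841 0.433 -1.646
f 2 1 4
f 2 4 3
f 4 1 5
f 4 5 3
f 5 1 6
f 5 6 3
f 6 1 7
f 6 7 3
f 7 1 8
f 7 8 3
f 8 1 9
f 8 9 3
f 9 1 10
f 9 10 3
f 10 1 11
f 10 11 3
f 11 1 12
f 11 12 3
f 12 1 13
f 12 13 3
f 13 1 14
f 13 14 3
f 14 1 15
f 14 15 3
f 15 1 16
f 15 16 3
f 16 1 17
f 16 17 3
f 17 1 18
f 17 18 3
f 18 1 2
f 18 2 3
f 20 22 19
f 23 20 19
f 19 22 21
f 21 23 19
f 20 26 22
f 24 20 23
f 24 26 20
f 22 26 21
f 25 23 21
f 21 26 25
f 25 24 23
f 26 24 25



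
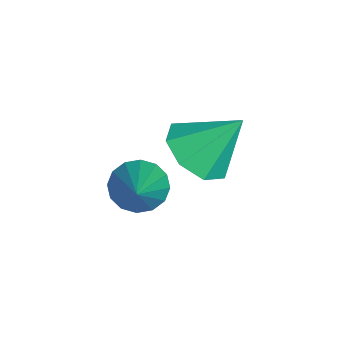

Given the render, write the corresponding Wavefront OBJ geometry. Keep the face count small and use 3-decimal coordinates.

v 2.775 -2.316 0.372
v 3.195 -2.017 -0.13
v 4.365 -2.404 1.648
v 3.056 -1.73 0.063
v 2.842 -1.6 0.339
v 2.61 -1.662 0.624
v 2.422 -1.899 0.841
v 2.329 -2.248 0.933
v 2.355 -2.615 0.875
v 2.494 -2.902 0.682
v 2.708 -3.032 0.406
v 2.94 -2.97 0.121
v 3.128 -2.733 -0.096
v 3.221 -2.384 -0.189
v 1.485 -0.883 0.396
v 2.032 -0.288 -0.159
v 1.655 0.143 1.664
v 1.301 -0.122 -0.194
v 0.678 -0.401 0.115
v 0.527 -0.963 0.589
v 0.937 -1.477 0.95
v 1.668 -1.643 0.986
v 2.291 -1.364 0.676
v 2.442 -0.802 0.202
f 2 1 4
f 2 4 3
f 4 1 5
f 4 5 3
f 5 1 6
f 5 6 3
f 6 1 7
f 6 7 3
f 7 1 8
f 7 8 3
f 8 1 9
f 8 9 3
f 9 1 10
f 9 10 3
f 10 1 11
f 10 11 3
f 11 1 12
f 11 12 3
f 12 1 13
f 12 13 3
f 13 1 14
f 13 14 3
f 14 1 2
f 14 2 3
f 16 15 18
f 16 18 17
f 18 15 19
f 18 19 17
f 19 15 20
f 19 20 17
f 20 15 21
f 20 21 17
f 21 15 22
f 21 22 17
f 22 15 23
f 22 23 17
f 23 15 24
f 23 24 17
f 24 15 16
f 24 16 17



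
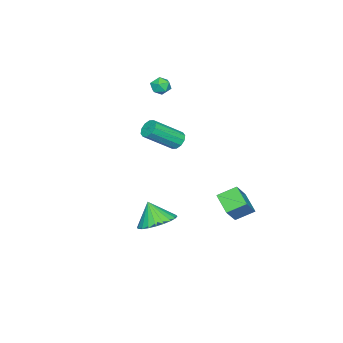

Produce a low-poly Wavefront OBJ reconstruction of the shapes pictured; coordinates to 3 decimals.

v -4.462 -2.512 2.538
v -4.214 -2.132 2.099
v -3.606 -3.068 2.541
v -3.358 -2.688 2.102
v -3.453 -2.474 2.688
v -3.982 -2.13 2.686
v -3.838 -3.07 1.954
v -4.367 -2.726 1.952
v -3.828 -2.478 1.738
v -3.59 -2.109 2.192
v -4.23 -3.091 2.448
v -3.992 -2.722 2.902
v -2.238 3.976 -4.329
v -2.908 3.035 -3.712
v -1.217 4.005 -3.177
v -1.887 3.064 -2.56
v -1.593 3.156 -4.88
v -2.263 2.215 -4.263
v -0.572 3.185 -3.728
v -1.242 2.244 -3.111
v 2.985 1.234 -3.013
v 3.852 0.656 -3.209
v 2.835 0.606 -1.827
v 4.015 0.983 -3.015
v 4.022 1.348 -2.82
v 3.87 1.696 -2.655
v 3.584 1.973 -2.545
v 3.207 2.138 -2.505
v 2.796 2.165 -2.543
v 2.414 2.051 -2.652
v 2.119 1.812 -2.817
v 1.956 1.485 -3.011
v 1.949 1.12 -3.205
v 2.101 0.773 -3.37
v 2.387 0.495 -3.481
v 2.764 0.33 -3.52
v 3.175 0.303 -3.482
v 3.557 0.418 -3.373
v -0.702 0.268 0.649
v -0.24 0.47 0.363
v 0.945 -0.547 1.564
v 0.482 -0.748 1.851
v -0.313 0.698 0.629
v 0.872 -0.319 1.831
v -0.536 0.763 0.903
v 0.649 -0.254 2.104
v -0.822 0.638 1.08
v 0.363 -0.379 2.281
v -1.062 0.373 1.092
v 0.123 -0.644 2.294
v -1.165 0.067 0.936
v 0.02 -0.95 2.137
v -1.092 -0.161 0.669
v 0.093 -1.178 1.871
v -0.869 -0.226 0.396
v 0.316 -1.243 1.597
v -0.583 -0.101 0.219
v 0.602 -1.118 1.42
v -0.343 0.164 0.206
v 0.842 -0.853 1.408
f 1 12 6
f 1 6 2
f 1 2 8
f 1 8 11
f 1 11 12
f 2 6 10
f 6 12 5
f 12 11 3
f 11 8 7
f 8 2 9
f 4 10 5
f 4 5 3
f 4 3 7
f 4 7 9
f 4 9 10
f 5 10 6
f 3 5 12
f 7 3 11
f 9 7 8
f 10 9 2
f 14 16 13
f 17 14 13
f 13 16 15
f 15 17 13
f 14 20 16
f 18 14 17
f 18 20 14
f 16 20 15
f 19 17 15
f 15 20 19
f 19 18 17
f 20 18 19
f 22 21 24
f 22 24 23
f 24 21 25
f 24 25 23
f 25 21 26
f 25 26 23
f 26 21 27
f 26 27 23
f 27 21 28
f 27 28 23
f 28 21 29
f 28 29 23
f 29 21 30
f 29 30 23
f 30 21 31
f 30 31 23
f 31 21 32
f 31 32 23
f 32 21 33
f 32 33 23
f 33 21 34
f 33 34 23
f 34 21 35
f 34 35 23
f 35 21 36
f 35 36 23
f 36 21 37
f 36 37 23
f 37 21 38
f 37 38 23
f 38 21 22
f 38 22 23
f 40 39 43
f 40 43 41
f 41 43 44
f 41 44 42
f 43 39 45
f 43 45 44
f 44 45 46
f 44 46 42
f 45 39 47
f 45 47 46
f 46 47 48
f 46 48 42
f 47 39 49
f 47 49 48
f 48 49 50
f 48 50 42
f 49 39 51
f 49 51 50
f 50 51 52
f 50 52 42
f 51 39 53
f 51 53 52
f 52 53 54
f 52 54 42
f 53 39 55
f 53 55 54
f 54 55 56
f 54 56 42
f 55 39 57
f 55 57 56
f 56 57 58
f 56 58 42
f 57 39 59
f 57 59 58
f 58 59 60
f 58 60 42
f 59 39 40
f 59 40 60
f 60 40 41
f 60 41 42



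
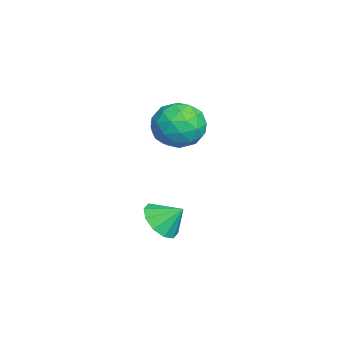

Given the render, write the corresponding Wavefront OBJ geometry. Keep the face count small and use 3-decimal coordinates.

v 1.434 -1.575 -0.363
v 2.042 -2.143 0.117
v 1.626 -0.725 0.403
v 2.353 -1.846 -0.292
v 2.313 -1.445 -0.727
v 1.938 -1.094 -1.023
v 1.37 -0.927 -1.067
v 0.827 -1.007 -0.842
v 0.516 -1.305 -0.434
v 0.556 -1.706 0.002
v 0.931 -2.057 0.298
v 1.499 -2.224 0.342
v -3.211 -0.05 3.242
v -2.15 -0.652 3.237
v -3.93 -1.308 1.903
v -2.869 -1.91 1.898
v -3.59 -1.953 2.881
v -3.145 -1.175 3.709
v -2.935 -0.785 1.431
v -2.49 -0.007 2.259
v -1.979 -1.106 2.118
v -2.384 -1.828 3.014
v -3.696 -0.132 2.126
v -4.101 -0.854 3.022
v -2.617 -0.241 3.357
v -3.463 -1.719 1.783
v -3.887 -1.745 2.36
v -3.263 -2.098 2.358
v -3.202 -0.548 3.634
v -2.579 -0.902 3.631
v -3.425 -1.666 3.422
v -3.501 -1.058 1.509
v -2.878 -1.412 1.506
v -2.817 0.138 2.782
v -2.193 -0.215 2.78
v -2.655 -0.294 1.718
v -1.893 -0.861 2.697
v -2.316 -1.601 1.909
v -2.354 -0.939 1.635
v -2.093 -0.482 2.122
v -2.131 -1.285 3.223
v -2.554 -2.025 2.436
v -2.978 -2.05 3.014
v -2.717 -1.593 3.5
v -2.031 -1.552 2.565
v -3.526 0.065 2.704
v -3.949 -0.675 1.917
v -3.363 -0.367 1.64
v -3.102 0.09 2.126
v -3.764 -0.359 3.231
v -4.187 -1.099 2.443
v -3.987 -1.478 3.018
v -3.726 -1.021 3.505
v -4.049 -0.408 2.575
f 2 1 4
f 2 4 3
f 4 1 5
f 4 5 3
f 5 1 6
f 5 6 3
f 6 1 7
f 6 7 3
f 7 1 8
f 7 8 3
f 8 1 9
f 8 9 3
f 9 1 10
f 9 10 3
f 10 1 11
f 10 11 3
f 11 1 12
f 11 12 3
f 12 1 2
f 12 2 3
f 13 50 29
f 50 24 53
f 29 53 18
f 50 53 29
f 13 29 25
f 29 18 30
f 25 30 14
f 29 30 25
f 13 25 34
f 25 14 35
f 34 35 20
f 25 35 34
f 13 34 46
f 34 20 49
f 46 49 23
f 34 49 46
f 13 46 50
f 46 23 54
f 50 54 24
f 46 54 50
f 14 30 41
f 30 18 44
f 41 44 22
f 30 44 41
f 18 53 31
f 53 24 52
f 31 52 17
f 53 52 31
f 24 54 51
f 54 23 47
f 51 47 15
f 54 47 51
f 23 49 48
f 49 20 36
f 48 36 19
f 49 36 48
f 20 35 40
f 35 14 37
f 40 37 21
f 35 37 40
f 16 42 28
f 42 22 43
f 28 43 17
f 42 43 28
f 16 28 26
f 28 17 27
f 26 27 15
f 28 27 26
f 16 26 33
f 26 15 32
f 33 32 19
f 26 32 33
f 16 33 38
f 33 19 39
f 38 39 21
f 33 39 38
f 16 38 42
f 38 21 45
f 42 45 22
f 38 45 42
f 17 43 31
f 43 22 44
f 31 44 18
f 43 44 31
f 15 27 51
f 27 17 52
f 51 52 24
f 27 52 51
f 19 32 48
f 32 15 47
f 48 47 23
f 32 47 48
f 21 39 40
f 39 19 36
f 40 36 20
f 39 36 40
f 22 45 41
f 45 21 37
f 41 37 14
f 45 37 41

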